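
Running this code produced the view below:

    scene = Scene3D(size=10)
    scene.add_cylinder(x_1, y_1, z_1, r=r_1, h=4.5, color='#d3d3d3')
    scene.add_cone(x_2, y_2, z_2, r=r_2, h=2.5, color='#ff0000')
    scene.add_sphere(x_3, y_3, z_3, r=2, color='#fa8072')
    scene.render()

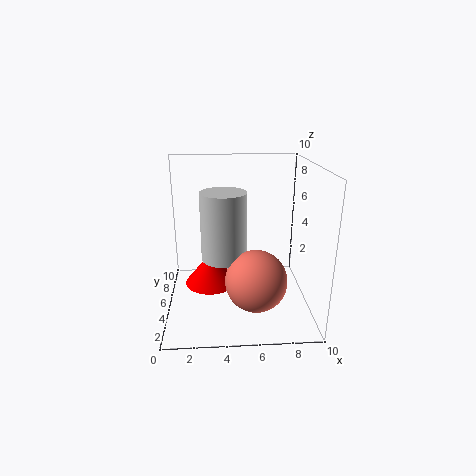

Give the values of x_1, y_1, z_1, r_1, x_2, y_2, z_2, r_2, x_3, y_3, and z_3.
x_1 = 4, y_1 = 4, z_1 = 4, r_1 = 1.5, x_2 = 3, y_2 = 7, z_2 = 0.5, r_2 = 2, x_3 = 6, y_3 = 2.5, z_3 = 3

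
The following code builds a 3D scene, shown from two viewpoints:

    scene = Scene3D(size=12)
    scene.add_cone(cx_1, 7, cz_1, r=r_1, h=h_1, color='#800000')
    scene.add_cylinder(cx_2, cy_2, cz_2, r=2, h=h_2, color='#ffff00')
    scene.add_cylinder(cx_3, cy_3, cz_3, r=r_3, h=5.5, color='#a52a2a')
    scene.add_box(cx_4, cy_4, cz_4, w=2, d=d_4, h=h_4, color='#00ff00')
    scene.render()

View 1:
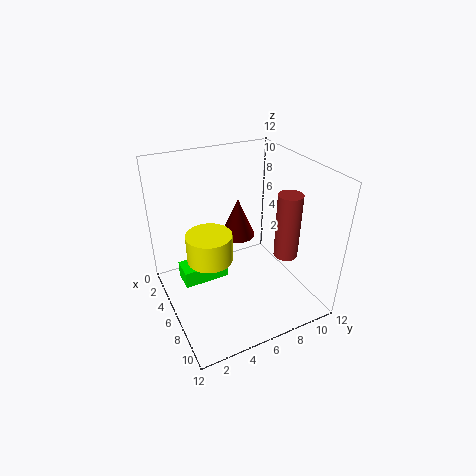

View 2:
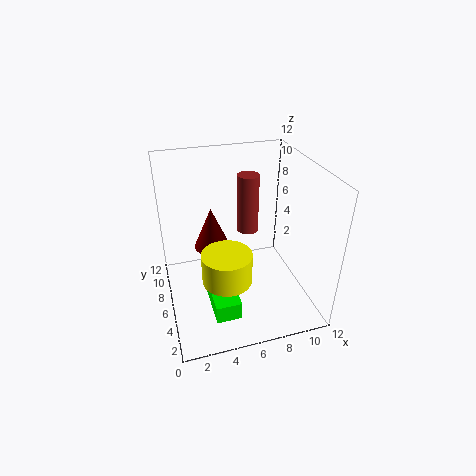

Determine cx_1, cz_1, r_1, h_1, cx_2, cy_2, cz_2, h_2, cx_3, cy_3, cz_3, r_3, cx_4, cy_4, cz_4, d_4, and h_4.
cx_1 = 4
cz_1 = 5
r_1 = 1.5
h_1 = 3.5
cx_2 = 4.5
cy_2 = 4
cz_2 = 3.5
h_2 = 2.5
cx_3 = 8
cy_3 = 9.5
cz_3 = 4.5
r_3 = 1
cx_4 = 3
cy_4 = 1.5
cz_4 = 1.5
d_4 = 4
h_4 = 1.5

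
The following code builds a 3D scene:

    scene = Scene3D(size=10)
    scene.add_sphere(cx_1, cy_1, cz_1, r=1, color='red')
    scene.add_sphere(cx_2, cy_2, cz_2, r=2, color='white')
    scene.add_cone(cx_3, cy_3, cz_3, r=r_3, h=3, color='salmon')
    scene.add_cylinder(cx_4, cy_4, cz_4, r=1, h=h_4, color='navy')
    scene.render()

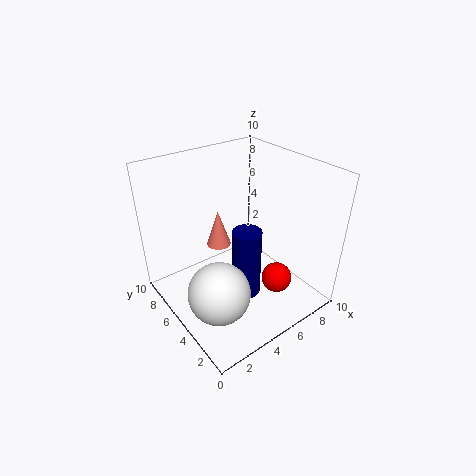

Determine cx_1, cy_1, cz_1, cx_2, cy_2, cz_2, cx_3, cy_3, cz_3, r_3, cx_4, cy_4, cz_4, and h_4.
cx_1 = 6
cy_1 = 2
cz_1 = 3
cx_2 = 2
cy_2 = 3
cz_2 = 3
cx_3 = 6
cy_3 = 9
cz_3 = 2
r_3 = 1
cx_4 = 5
cy_4 = 4
cz_4 = 1
h_4 = 5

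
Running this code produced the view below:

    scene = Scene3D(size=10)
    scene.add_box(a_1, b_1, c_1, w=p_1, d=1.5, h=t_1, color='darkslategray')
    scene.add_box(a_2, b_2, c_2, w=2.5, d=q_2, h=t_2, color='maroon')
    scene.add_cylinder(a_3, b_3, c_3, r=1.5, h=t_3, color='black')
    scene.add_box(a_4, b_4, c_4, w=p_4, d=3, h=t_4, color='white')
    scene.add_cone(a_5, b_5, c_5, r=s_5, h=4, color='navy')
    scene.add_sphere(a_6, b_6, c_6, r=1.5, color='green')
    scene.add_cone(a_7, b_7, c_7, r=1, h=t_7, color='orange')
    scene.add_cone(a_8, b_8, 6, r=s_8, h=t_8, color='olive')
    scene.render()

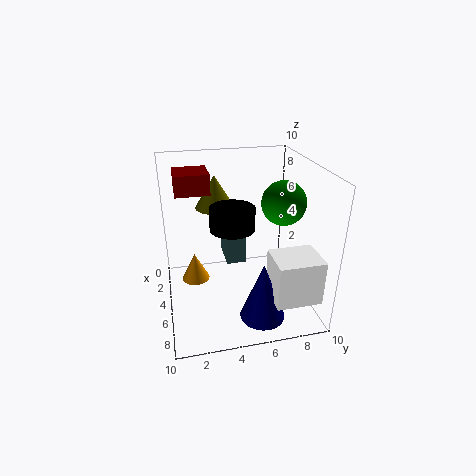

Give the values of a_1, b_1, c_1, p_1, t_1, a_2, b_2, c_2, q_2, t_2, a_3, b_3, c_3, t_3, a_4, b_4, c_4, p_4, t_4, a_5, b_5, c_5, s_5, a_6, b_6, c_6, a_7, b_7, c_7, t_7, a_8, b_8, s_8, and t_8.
a_1 = 1, b_1 = 4.5, c_1 = 2, p_1 = 2.5, t_1 = 4, a_2 = 0.5, b_2 = 1, c_2 = 7.5, q_2 = 2.5, t_2 = 1.5, a_3 = 5.5, b_3 = 4.5, c_3 = 6, t_3 = 1.5, a_4 = 7, b_4 = 6.5, c_4 = 2, p_4 = 2.5, t_4 = 3, a_5 = 8, b_5 = 6, c_5 = 0.5, s_5 = 1.5, a_6 = 5.5, b_6 = 8, c_6 = 7.5, a_7 = 4, b_7 = 2, c_7 = 1.5, t_7 = 2, a_8 = 1.5, b_8 = 4, s_8 = 1.5, t_8 = 2.5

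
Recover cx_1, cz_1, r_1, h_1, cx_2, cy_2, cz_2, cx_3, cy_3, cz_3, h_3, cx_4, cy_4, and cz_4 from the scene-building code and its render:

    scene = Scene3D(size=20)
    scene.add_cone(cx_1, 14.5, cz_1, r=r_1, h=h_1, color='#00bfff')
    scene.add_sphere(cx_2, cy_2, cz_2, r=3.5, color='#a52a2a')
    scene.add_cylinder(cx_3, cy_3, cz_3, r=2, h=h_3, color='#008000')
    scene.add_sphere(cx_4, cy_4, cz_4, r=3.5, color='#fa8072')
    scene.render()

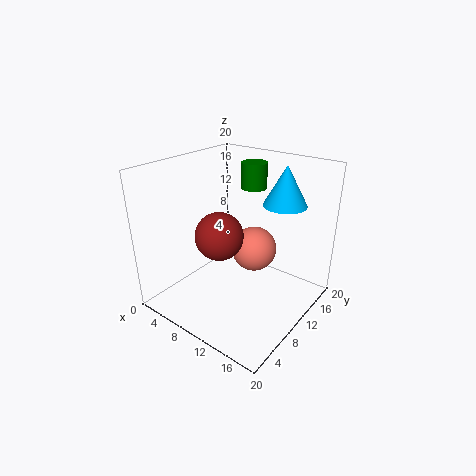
cx_1 = 14.5; cz_1 = 14.5; r_1 = 3; h_1 = 5.5; cx_2 = 7; cy_2 = 9.5; cz_2 = 9.5; cx_3 = 7; cy_3 = 18; cz_3 = 14.5; h_3 = 4; cx_4 = 9; cy_4 = 15.5; cz_4 = 5.5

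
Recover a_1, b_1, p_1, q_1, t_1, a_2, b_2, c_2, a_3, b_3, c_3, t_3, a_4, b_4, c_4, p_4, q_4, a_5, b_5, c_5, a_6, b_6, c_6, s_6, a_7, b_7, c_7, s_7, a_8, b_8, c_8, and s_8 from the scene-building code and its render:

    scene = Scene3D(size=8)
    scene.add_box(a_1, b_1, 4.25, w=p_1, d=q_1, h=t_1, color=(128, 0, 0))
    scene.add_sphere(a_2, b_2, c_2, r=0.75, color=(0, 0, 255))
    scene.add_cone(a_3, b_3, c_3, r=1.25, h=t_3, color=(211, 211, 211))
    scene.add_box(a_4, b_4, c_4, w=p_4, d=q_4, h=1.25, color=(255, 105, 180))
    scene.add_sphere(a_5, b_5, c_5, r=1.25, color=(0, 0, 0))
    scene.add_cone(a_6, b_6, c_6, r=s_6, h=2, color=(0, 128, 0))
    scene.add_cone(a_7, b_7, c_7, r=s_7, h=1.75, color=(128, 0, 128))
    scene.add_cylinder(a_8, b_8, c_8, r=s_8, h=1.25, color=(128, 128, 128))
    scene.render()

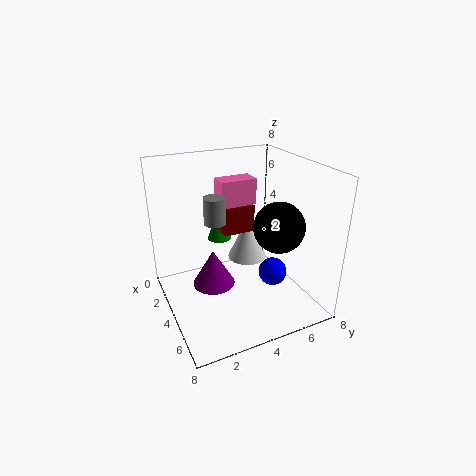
a_1 = 2; b_1 = 3.25; p_1 = 2; q_1 = 1.75; t_1 = 1.5; a_2 = 5.75; b_2 = 5.25; c_2 = 2.5; a_3 = 1.75; b_3 = 5.75; c_3 = 1.25; t_3 = 2.75; a_4 = 4.5; b_4 = 2.5; c_4 = 6.5; p_4 = 1; q_4 = 1.75; a_5 = 6.5; b_5 = 5; c_5 = 5.5; a_6 = 1.25; b_6 = 4; c_6 = 2.75; s_6 = 0.75; a_7 = 6; b_7 = 1.75; c_7 = 3; s_7 = 1; a_8 = 5.75; b_8 = 2; c_8 = 6; s_8 = 0.5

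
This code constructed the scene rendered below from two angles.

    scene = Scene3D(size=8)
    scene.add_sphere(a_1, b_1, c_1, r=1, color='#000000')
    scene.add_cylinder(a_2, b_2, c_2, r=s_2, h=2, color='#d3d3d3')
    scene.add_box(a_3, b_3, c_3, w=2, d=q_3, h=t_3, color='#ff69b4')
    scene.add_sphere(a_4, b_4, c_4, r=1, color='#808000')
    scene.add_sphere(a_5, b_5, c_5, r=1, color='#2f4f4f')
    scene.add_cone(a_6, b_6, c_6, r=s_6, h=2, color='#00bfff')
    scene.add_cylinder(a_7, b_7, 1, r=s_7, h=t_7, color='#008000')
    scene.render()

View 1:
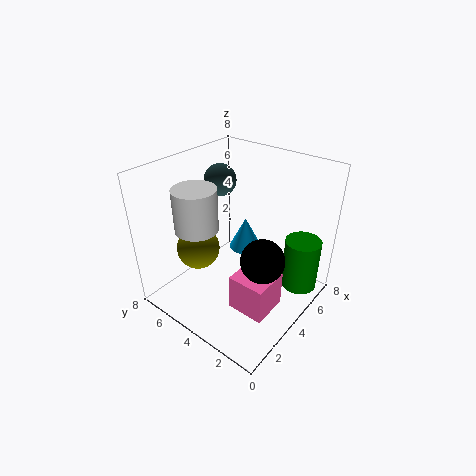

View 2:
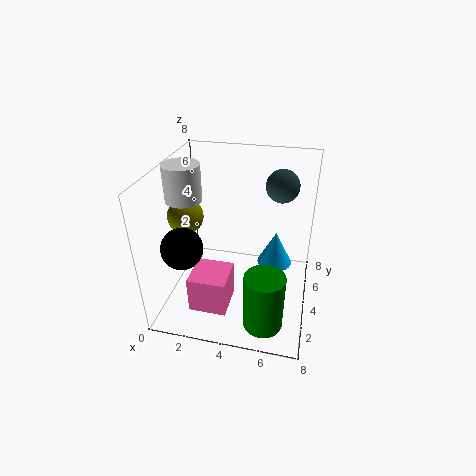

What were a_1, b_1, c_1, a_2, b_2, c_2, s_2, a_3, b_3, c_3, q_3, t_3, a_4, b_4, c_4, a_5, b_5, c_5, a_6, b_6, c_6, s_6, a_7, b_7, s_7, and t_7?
a_1 = 2; b_1 = 1; c_1 = 5; a_2 = 1; b_2 = 4; c_2 = 6; s_2 = 1; a_3 = 2; b_3 = 1; c_3 = 1; q_3 = 2; t_3 = 2; a_4 = 1; b_4 = 4; c_4 = 5; a_5 = 6; b_5 = 7; c_5 = 6; a_6 = 6; b_6 = 5; c_6 = 2; s_6 = 1; a_7 = 6; b_7 = 1; s_7 = 1; t_7 = 3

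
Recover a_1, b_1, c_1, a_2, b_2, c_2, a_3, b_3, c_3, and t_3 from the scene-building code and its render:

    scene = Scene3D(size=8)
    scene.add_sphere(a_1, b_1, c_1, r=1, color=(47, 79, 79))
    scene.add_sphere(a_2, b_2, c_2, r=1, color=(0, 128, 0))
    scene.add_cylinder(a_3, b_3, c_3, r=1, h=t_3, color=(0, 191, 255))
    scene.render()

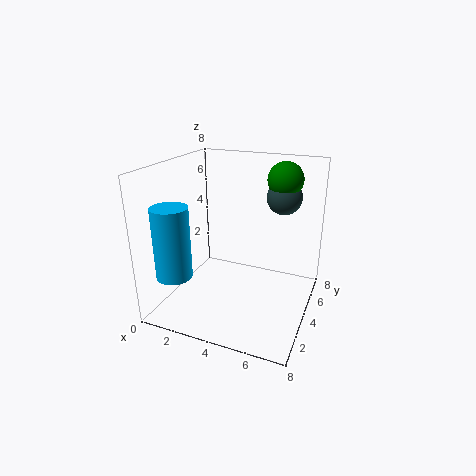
a_1 = 6
b_1 = 6
c_1 = 6
a_2 = 6
b_2 = 6
c_2 = 7
a_3 = 1
b_3 = 2
c_3 = 2
t_3 = 4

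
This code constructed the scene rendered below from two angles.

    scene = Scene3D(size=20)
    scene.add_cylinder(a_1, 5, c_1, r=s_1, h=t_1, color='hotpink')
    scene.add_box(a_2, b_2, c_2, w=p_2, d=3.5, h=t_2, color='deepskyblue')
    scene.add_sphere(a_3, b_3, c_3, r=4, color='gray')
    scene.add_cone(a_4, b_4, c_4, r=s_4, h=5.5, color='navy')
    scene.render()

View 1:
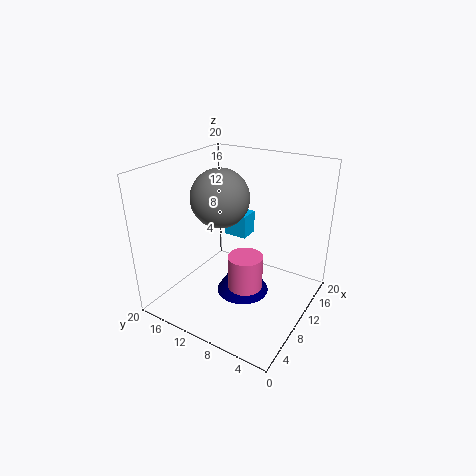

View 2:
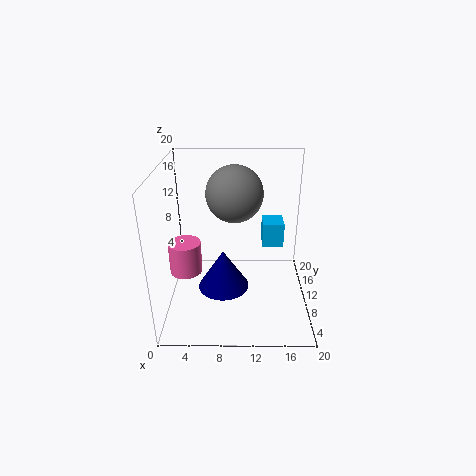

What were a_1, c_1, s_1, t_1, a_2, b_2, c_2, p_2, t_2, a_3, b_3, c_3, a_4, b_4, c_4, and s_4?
a_1 = 3.5; c_1 = 8; s_1 = 2; t_1 = 4; a_2 = 13.5; b_2 = 11; c_2 = 8; p_2 = 3; t_2 = 3.5; a_3 = 9.5; b_3 = 12.5; c_3 = 15.5; a_4 = 8; b_4 = 8; c_4 = 3.5; s_4 = 3.5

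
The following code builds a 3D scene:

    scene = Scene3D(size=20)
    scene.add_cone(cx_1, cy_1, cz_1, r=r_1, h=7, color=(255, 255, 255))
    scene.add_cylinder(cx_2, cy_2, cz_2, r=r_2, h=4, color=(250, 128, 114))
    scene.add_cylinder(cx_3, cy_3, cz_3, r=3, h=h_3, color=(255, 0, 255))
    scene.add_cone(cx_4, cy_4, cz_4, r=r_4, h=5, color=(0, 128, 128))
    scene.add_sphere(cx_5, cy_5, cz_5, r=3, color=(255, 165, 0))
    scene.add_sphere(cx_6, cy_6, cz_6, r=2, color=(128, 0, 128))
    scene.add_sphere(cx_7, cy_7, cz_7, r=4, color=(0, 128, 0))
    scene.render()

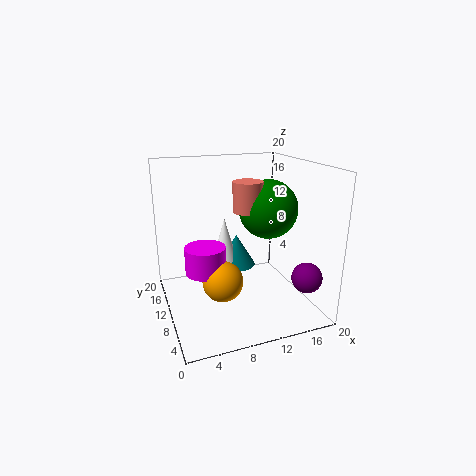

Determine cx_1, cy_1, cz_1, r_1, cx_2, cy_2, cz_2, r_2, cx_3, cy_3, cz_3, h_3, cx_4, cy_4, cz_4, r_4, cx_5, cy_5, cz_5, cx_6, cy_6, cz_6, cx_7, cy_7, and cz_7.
cx_1 = 10, cy_1 = 16, cz_1 = 4, r_1 = 2, cx_2 = 11, cy_2 = 9, cz_2 = 14, r_2 = 2, cx_3 = 6, cy_3 = 13, cz_3 = 4, h_3 = 4, cx_4 = 12, cy_4 = 16, cz_4 = 3, r_4 = 3, cx_5 = 8, cy_5 = 11, cz_5 = 3, cx_6 = 17, cy_6 = 3, cz_6 = 6, cx_7 = 14, cy_7 = 9, cz_7 = 14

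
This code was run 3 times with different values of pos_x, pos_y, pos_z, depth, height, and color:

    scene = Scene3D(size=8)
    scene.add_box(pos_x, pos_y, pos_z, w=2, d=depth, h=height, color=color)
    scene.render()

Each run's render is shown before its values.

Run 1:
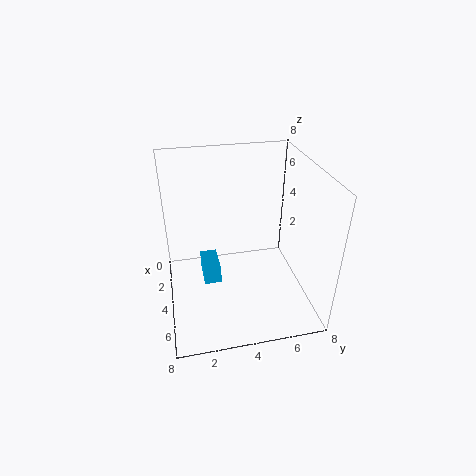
pos_x = 2
pos_y = 2
pos_z = 1
depth = 1
height = 1
color = 'deepskyblue'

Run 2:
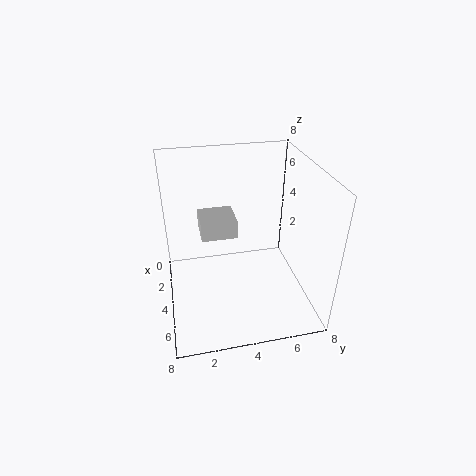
pos_x = 2
pos_y = 2
pos_z = 4
depth = 2
height = 1
color = 'lightgray'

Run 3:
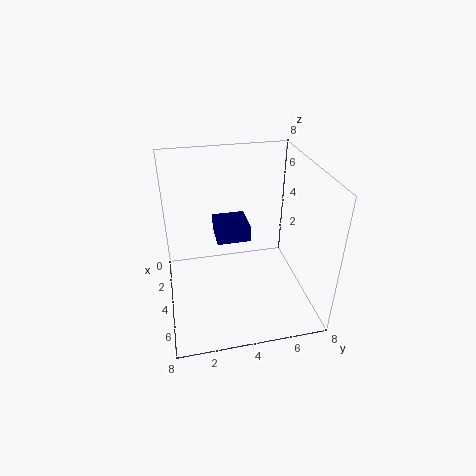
pos_x = 1
pos_y = 3
pos_z = 3
depth = 2
height = 1
color = 'navy'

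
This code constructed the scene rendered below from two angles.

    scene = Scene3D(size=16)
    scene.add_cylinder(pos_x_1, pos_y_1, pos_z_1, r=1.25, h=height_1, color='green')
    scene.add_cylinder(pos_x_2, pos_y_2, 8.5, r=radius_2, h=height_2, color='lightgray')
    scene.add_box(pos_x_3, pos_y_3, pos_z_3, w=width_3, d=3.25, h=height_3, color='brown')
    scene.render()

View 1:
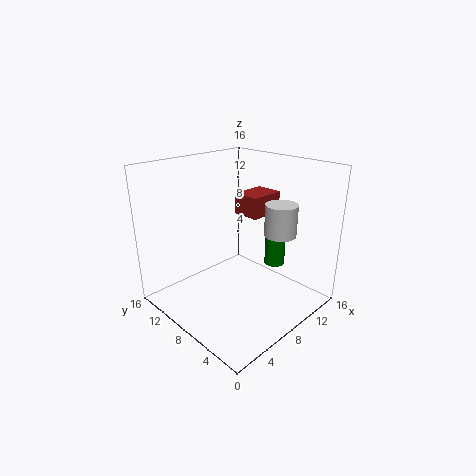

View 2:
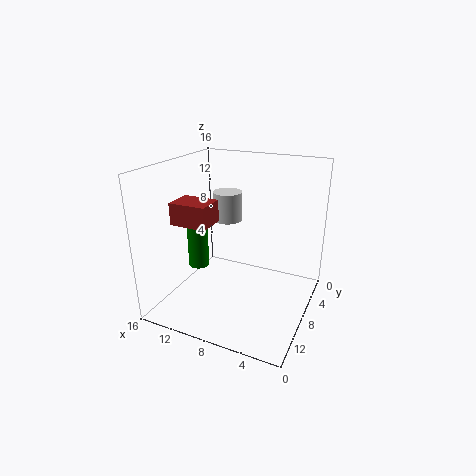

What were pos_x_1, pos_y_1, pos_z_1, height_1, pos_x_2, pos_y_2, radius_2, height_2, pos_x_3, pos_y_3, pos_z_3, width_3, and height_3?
pos_x_1 = 13.75; pos_y_1 = 7.25; pos_z_1 = 3; height_1 = 6.75; pos_x_2 = 11; pos_y_2 = 4.5; radius_2 = 1.75; height_2 = 3.5; pos_x_3 = 10.5; pos_y_3 = 7.75; pos_z_3 = 9.5; width_3 = 4.25; height_3 = 2.5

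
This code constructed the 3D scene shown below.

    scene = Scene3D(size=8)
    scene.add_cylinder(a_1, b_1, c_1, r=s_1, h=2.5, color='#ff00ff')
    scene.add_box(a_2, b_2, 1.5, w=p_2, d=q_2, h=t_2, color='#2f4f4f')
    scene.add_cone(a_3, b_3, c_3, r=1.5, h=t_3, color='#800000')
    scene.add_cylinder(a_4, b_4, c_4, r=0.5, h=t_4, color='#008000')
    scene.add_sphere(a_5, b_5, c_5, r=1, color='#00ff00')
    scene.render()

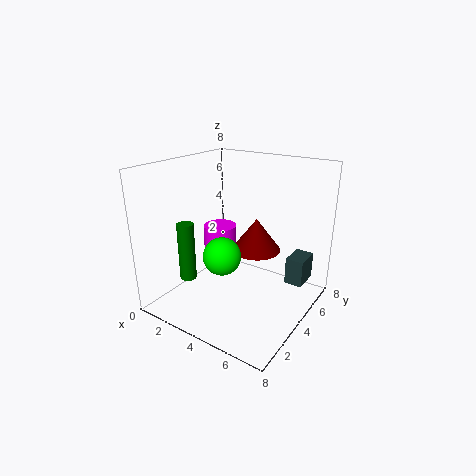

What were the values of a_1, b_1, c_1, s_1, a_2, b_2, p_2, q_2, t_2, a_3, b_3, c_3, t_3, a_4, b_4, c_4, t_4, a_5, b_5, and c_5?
a_1 = 2
b_1 = 5
c_1 = 1.5
s_1 = 1
a_2 = 6.5
b_2 = 5
p_2 = 1
q_2 = 1.5
t_2 = 1.5
a_3 = 4
b_3 = 6
c_3 = 2.5
t_3 = 2
a_4 = 1
b_4 = 3
c_4 = 1
t_4 = 3.5
a_5 = 4
b_5 = 2.5
c_5 = 3.5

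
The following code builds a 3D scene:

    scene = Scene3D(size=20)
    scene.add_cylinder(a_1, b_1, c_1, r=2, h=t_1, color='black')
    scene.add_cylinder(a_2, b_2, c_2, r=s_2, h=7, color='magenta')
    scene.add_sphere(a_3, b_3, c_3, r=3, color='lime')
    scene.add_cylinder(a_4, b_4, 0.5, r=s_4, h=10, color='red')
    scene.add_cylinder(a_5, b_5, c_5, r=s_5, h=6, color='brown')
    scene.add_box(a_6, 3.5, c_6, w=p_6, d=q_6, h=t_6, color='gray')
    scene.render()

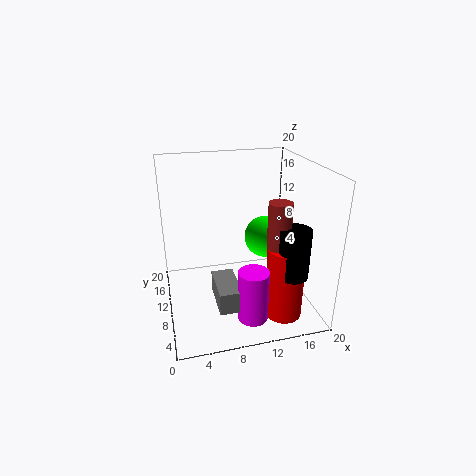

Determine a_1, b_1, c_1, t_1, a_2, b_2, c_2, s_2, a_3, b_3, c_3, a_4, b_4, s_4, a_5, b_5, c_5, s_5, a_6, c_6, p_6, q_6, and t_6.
a_1 = 15.5, b_1 = 3.5, c_1 = 7, t_1 = 6.5, a_2 = 10.5, b_2 = 4, c_2 = 1, s_2 = 2, a_3 = 14.5, b_3 = 11.5, c_3 = 9, a_4 = 15, b_4 = 4.5, s_4 = 2.5, a_5 = 14, b_5 = 5, c_5 = 10.5, s_5 = 1.5, a_6 = 6, c_6 = 2.5, p_6 = 3, q_6 = 6, t_6 = 3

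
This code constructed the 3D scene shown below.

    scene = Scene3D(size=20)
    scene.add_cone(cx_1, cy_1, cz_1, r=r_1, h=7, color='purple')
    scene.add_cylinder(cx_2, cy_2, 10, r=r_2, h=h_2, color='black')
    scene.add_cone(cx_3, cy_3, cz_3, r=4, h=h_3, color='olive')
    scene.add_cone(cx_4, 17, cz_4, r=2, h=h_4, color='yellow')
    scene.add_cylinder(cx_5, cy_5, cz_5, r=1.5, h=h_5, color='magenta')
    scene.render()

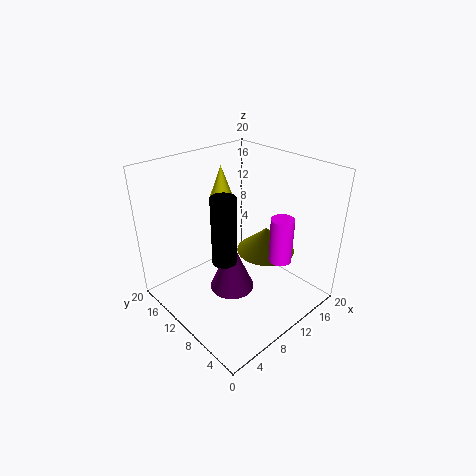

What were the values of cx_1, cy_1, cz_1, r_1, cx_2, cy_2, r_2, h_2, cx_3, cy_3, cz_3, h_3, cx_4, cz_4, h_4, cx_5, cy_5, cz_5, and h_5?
cx_1 = 7.5
cy_1 = 8.5
cz_1 = 4
r_1 = 3
cx_2 = 5
cy_2 = 7
r_2 = 1.5
h_2 = 8.5
cx_3 = 13
cy_3 = 7.5
cz_3 = 8
h_3 = 3.5
cx_4 = 13
cz_4 = 12.5
h_4 = 5.5
cx_5 = 12
cy_5 = 4
cz_5 = 8.5
h_5 = 6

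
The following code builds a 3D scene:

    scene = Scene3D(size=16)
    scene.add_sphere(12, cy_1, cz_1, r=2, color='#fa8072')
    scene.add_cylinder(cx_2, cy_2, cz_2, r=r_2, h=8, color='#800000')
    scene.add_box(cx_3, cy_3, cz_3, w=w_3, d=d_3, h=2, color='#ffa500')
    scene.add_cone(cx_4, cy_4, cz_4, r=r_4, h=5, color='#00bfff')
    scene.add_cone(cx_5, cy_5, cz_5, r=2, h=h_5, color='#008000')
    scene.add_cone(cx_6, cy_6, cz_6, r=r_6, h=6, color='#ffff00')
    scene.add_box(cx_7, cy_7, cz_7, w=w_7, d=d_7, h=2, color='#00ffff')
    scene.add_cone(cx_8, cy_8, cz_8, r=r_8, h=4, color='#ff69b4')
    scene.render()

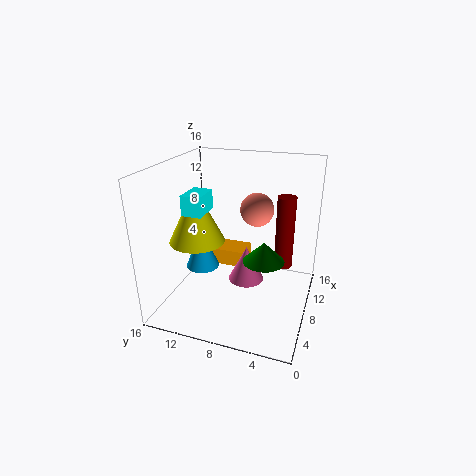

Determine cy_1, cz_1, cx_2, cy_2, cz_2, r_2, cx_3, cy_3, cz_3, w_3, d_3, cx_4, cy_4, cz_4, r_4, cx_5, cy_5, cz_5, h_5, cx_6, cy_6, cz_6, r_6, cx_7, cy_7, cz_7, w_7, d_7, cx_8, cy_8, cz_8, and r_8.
cy_1 = 7; cz_1 = 10; cx_2 = 9; cy_2 = 3; cz_2 = 5; r_2 = 1; cx_3 = 10; cy_3 = 8; cz_3 = 3; w_3 = 3; d_3 = 5; cx_4 = 9; cy_4 = 13; cz_4 = 3; r_4 = 2; cx_5 = 4; cy_5 = 4; cz_5 = 8; h_5 = 2; cx_6 = 6; cy_6 = 12; cz_6 = 8; r_6 = 3; cx_7 = 3; cy_7 = 10; cz_7 = 12; w_7 = 3; d_7 = 2; cx_8 = 8; cy_8 = 7; cz_8 = 3; r_8 = 2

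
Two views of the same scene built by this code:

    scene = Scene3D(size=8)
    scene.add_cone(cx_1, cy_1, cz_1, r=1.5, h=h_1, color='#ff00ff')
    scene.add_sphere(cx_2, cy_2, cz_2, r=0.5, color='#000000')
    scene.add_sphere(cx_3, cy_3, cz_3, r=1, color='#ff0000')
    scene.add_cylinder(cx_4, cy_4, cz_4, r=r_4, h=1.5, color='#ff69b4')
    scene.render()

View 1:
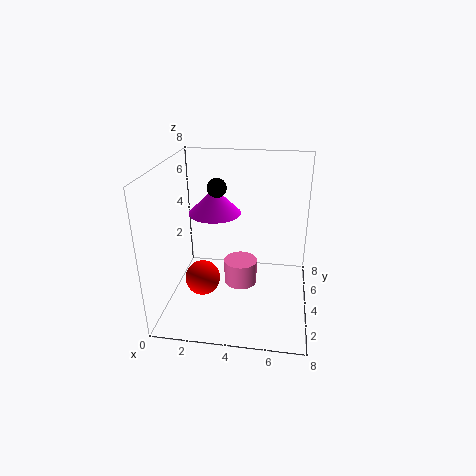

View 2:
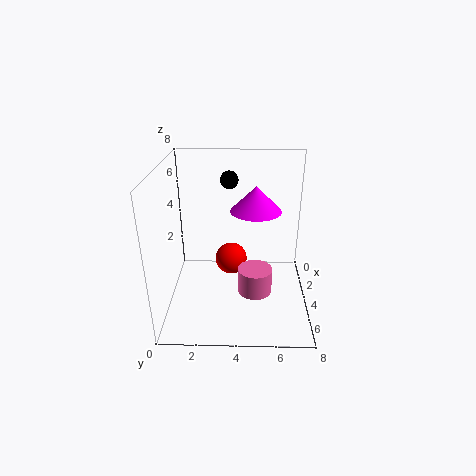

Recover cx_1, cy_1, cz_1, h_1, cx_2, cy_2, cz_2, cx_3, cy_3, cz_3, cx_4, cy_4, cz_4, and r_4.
cx_1 = 2.5, cy_1 = 5, cz_1 = 5, h_1 = 1.5, cx_2 = 3, cy_2 = 3.5, cz_2 = 7, cx_3 = 2, cy_3 = 3.5, cz_3 = 1.5, cx_4 = 4, cy_4 = 5, cz_4 = 0.5, r_4 = 1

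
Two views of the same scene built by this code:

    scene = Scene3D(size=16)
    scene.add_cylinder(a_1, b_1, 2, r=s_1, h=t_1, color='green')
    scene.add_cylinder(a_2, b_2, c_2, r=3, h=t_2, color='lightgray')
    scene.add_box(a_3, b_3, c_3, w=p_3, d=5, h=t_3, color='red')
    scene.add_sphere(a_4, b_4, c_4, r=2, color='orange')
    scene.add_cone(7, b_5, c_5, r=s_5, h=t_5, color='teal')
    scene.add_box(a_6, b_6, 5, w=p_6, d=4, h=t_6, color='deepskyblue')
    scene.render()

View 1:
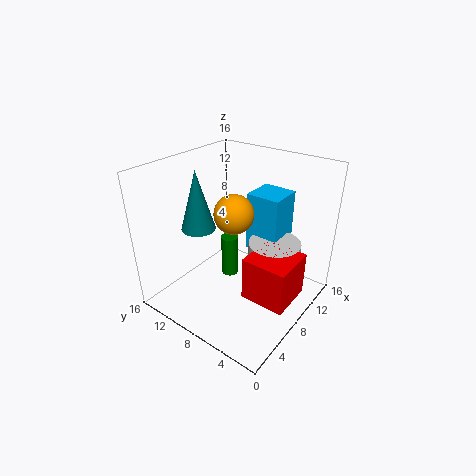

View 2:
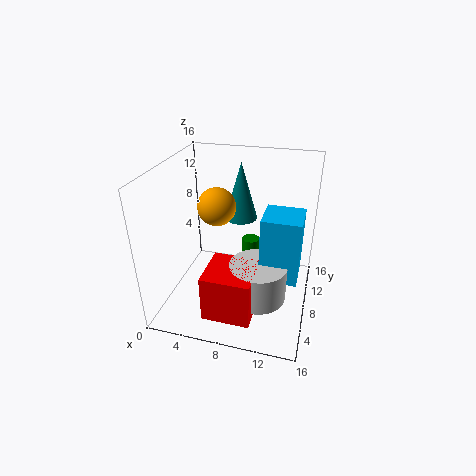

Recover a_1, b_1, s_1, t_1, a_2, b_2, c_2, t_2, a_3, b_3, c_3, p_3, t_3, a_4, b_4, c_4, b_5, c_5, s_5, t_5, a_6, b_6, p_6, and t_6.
a_1 = 9
b_1 = 10
s_1 = 1
t_1 = 5
a_2 = 11
b_2 = 5
c_2 = 3
t_2 = 4
a_3 = 6
b_3 = 1
c_3 = 2
p_3 = 5
t_3 = 5
a_4 = 6
b_4 = 7
c_4 = 12
b_5 = 13
c_5 = 8
s_5 = 2
t_5 = 7
a_6 = 11
b_6 = 5
p_6 = 4
t_6 = 7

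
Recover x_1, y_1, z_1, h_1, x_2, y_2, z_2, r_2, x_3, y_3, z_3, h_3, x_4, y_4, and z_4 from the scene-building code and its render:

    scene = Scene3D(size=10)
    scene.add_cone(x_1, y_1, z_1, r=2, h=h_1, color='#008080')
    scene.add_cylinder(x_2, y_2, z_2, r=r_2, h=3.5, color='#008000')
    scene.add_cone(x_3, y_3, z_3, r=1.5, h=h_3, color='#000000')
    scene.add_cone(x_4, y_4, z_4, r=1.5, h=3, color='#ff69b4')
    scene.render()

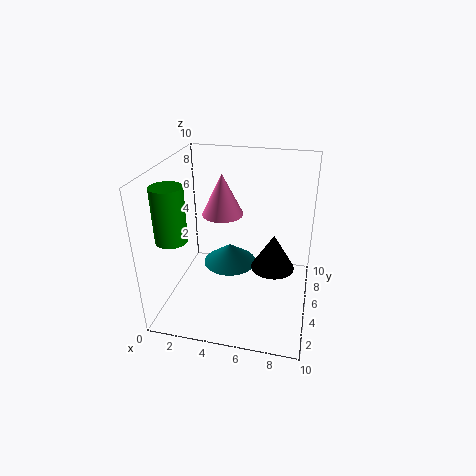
x_1 = 4; y_1 = 6.5; z_1 = 2; h_1 = 1.5; x_2 = 1.5; y_2 = 2; z_2 = 6; r_2 = 1; x_3 = 7.5; y_3 = 5; z_3 = 3; h_3 = 2.5; x_4 = 3.5; y_4 = 6.5; z_4 = 6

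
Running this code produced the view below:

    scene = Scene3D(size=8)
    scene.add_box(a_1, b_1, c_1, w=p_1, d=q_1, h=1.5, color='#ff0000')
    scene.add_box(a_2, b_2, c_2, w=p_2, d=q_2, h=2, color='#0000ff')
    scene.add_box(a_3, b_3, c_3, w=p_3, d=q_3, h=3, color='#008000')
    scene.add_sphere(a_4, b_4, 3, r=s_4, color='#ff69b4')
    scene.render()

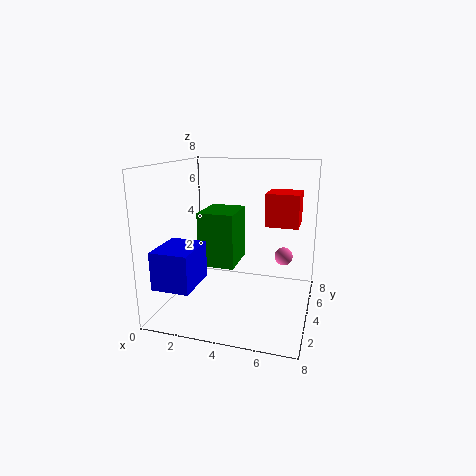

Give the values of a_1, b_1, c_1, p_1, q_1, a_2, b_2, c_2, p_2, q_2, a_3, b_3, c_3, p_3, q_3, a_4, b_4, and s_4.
a_1 = 6
b_1 = 1.5
c_1 = 5.5
p_1 = 1.5
q_1 = 1.5
a_2 = 0.5
b_2 = 0.5
c_2 = 2
p_2 = 2
q_2 = 2.5
a_3 = 2
b_3 = 3
c_3 = 2.5
p_3 = 2
q_3 = 2.5
a_4 = 6.5
b_4 = 4.5
s_4 = 0.5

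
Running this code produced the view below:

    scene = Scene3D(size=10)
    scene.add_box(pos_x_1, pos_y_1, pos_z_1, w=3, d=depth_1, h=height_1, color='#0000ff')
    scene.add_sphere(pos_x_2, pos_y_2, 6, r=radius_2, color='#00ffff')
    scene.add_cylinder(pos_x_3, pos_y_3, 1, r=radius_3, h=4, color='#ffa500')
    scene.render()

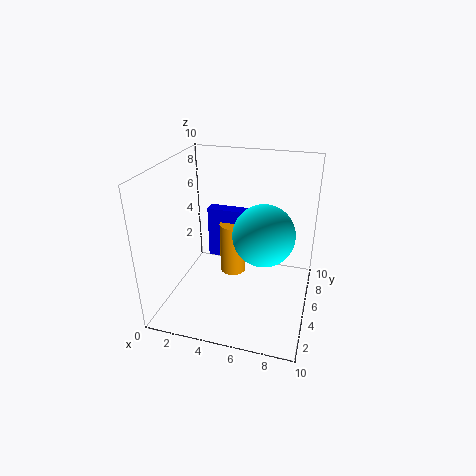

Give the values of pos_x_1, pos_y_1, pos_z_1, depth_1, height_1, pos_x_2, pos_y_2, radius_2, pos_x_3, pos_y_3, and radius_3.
pos_x_1 = 2, pos_y_1 = 7, pos_z_1 = 2, depth_1 = 1, height_1 = 4, pos_x_2 = 7, pos_y_2 = 4, radius_2 = 2, pos_x_3 = 4, pos_y_3 = 7, radius_3 = 1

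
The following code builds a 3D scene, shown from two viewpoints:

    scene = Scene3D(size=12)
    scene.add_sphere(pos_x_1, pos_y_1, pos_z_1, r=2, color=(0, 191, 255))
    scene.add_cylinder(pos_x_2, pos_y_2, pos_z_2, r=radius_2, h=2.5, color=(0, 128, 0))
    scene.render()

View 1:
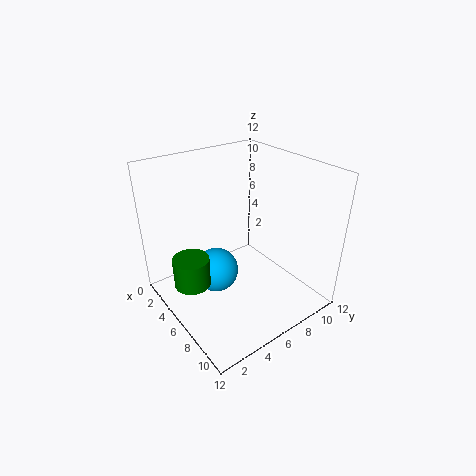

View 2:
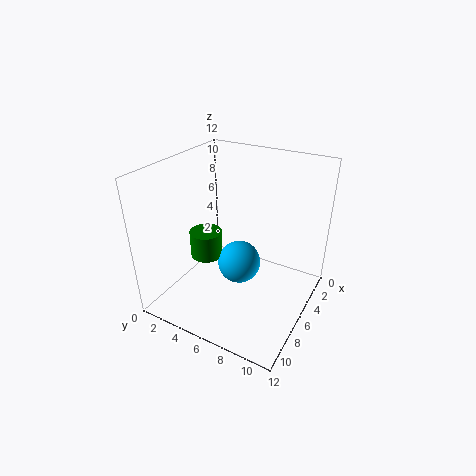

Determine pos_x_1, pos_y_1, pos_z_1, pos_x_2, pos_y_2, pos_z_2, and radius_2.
pos_x_1 = 4; pos_y_1 = 5; pos_z_1 = 2; pos_x_2 = 5; pos_y_2 = 2; pos_z_2 = 2.5; radius_2 = 1.5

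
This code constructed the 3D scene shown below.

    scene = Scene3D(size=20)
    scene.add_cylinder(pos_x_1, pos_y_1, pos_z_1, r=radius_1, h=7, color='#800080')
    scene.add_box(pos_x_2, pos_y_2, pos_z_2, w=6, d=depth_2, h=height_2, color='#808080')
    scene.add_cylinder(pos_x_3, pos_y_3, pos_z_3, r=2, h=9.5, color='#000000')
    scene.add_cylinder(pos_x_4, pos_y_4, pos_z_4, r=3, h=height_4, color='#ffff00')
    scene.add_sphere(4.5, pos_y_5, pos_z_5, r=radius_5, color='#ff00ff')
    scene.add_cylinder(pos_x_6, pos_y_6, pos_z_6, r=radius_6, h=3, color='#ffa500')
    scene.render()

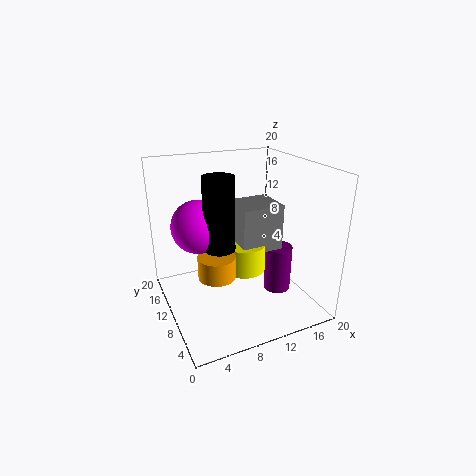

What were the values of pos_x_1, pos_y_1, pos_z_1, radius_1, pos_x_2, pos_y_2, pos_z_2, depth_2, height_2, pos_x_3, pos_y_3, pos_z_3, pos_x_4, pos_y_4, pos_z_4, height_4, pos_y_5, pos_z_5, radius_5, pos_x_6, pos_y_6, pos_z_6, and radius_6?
pos_x_1 = 16.5; pos_y_1 = 9.5; pos_z_1 = 0.5; radius_1 = 2; pos_x_2 = 10; pos_y_2 = 8; pos_z_2 = 8; depth_2 = 5.5; height_2 = 6.5; pos_x_3 = 6.5; pos_y_3 = 8; pos_z_3 = 10; pos_x_4 = 11; pos_y_4 = 10; pos_z_4 = 5; height_4 = 4; pos_y_5 = 10.5; pos_z_5 = 12.5; radius_5 = 3.5; pos_x_6 = 6; pos_y_6 = 8; pos_z_6 = 6; radius_6 = 2.5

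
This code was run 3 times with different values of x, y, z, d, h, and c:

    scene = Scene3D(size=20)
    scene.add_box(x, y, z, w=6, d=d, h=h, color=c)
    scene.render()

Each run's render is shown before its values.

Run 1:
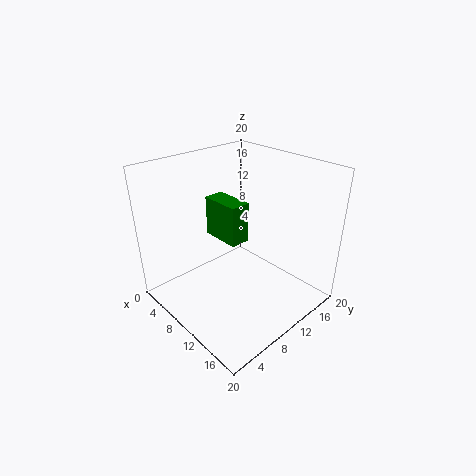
x = 3
y = 10
z = 8
d = 3
h = 6
c = 'green'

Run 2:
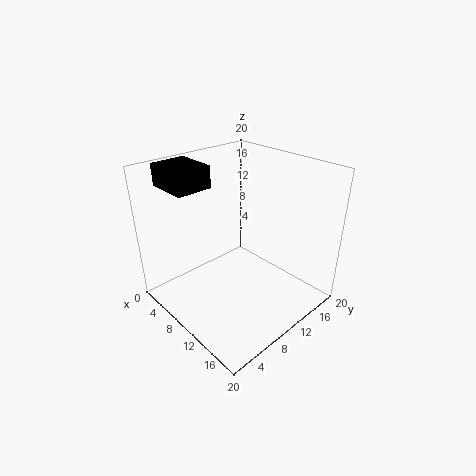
x = 1
y = 3
z = 17
d = 5
h = 3
c = 'black'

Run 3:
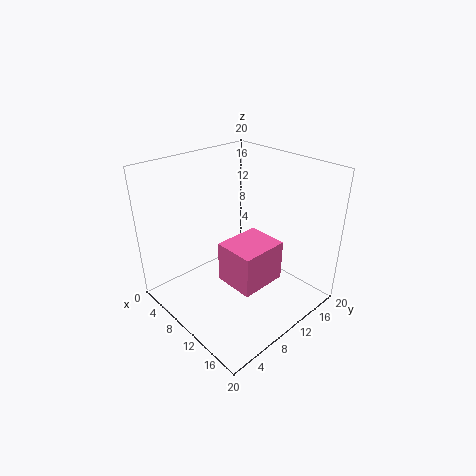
x = 8
y = 8
z = 3
d = 7
h = 6
c = 'hotpink'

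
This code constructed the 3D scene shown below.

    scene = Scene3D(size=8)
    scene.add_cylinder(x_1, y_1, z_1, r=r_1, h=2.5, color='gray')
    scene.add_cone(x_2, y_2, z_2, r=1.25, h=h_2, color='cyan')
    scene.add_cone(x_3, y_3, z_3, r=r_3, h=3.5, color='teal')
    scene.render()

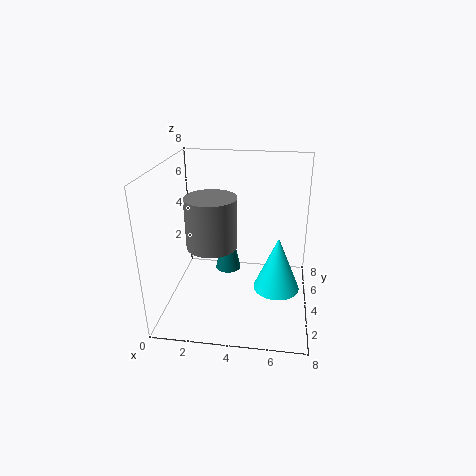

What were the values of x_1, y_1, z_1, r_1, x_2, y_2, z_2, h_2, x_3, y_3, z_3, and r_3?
x_1 = 3; y_1 = 2; z_1 = 4.5; r_1 = 1.25; x_2 = 6.25; y_2 = 3.25; z_2 = 1.5; h_2 = 3; x_3 = 3.25; y_3 = 5; z_3 = 1.5; r_3 = 0.75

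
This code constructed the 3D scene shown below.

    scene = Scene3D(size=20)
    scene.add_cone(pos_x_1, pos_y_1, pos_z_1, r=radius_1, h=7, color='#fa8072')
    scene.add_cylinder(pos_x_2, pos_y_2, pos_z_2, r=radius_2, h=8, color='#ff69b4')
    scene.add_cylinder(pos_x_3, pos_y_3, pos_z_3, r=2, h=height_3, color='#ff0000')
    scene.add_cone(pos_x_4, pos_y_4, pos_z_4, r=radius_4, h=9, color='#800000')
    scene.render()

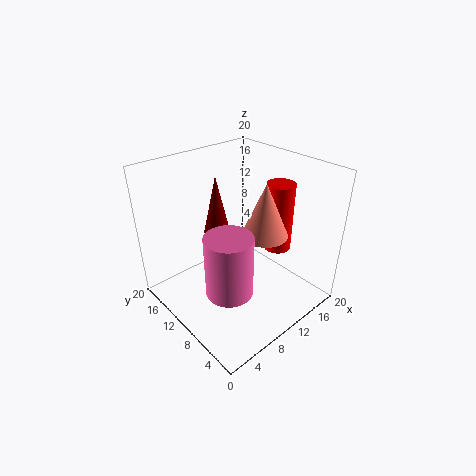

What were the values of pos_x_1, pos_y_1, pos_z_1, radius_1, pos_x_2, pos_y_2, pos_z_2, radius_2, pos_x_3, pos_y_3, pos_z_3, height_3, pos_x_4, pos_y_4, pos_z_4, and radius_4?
pos_x_1 = 11
pos_y_1 = 6
pos_z_1 = 12
radius_1 = 3
pos_x_2 = 5
pos_y_2 = 6
pos_z_2 = 6
radius_2 = 3
pos_x_3 = 16
pos_y_3 = 8
pos_z_3 = 7
height_3 = 10
pos_x_4 = 11
pos_y_4 = 16
pos_z_4 = 8
radius_4 = 2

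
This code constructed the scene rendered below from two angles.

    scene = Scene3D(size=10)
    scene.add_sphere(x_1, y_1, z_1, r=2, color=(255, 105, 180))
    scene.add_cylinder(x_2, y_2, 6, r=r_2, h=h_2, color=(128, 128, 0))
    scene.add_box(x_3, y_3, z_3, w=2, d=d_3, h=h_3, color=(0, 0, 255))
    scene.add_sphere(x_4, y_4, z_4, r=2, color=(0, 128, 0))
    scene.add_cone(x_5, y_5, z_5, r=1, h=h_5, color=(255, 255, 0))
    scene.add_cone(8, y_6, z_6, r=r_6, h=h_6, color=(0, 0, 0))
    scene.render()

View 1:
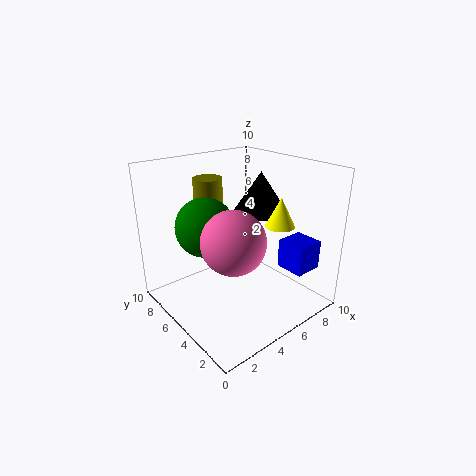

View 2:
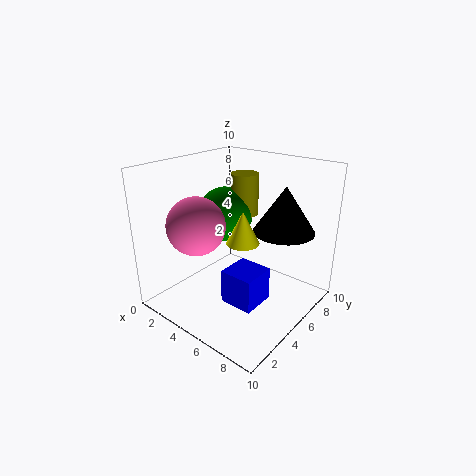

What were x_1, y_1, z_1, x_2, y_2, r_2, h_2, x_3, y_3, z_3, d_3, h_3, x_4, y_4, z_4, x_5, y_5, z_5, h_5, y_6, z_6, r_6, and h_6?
x_1 = 3
y_1 = 3
z_1 = 6
x_2 = 4
y_2 = 7
r_2 = 1
h_2 = 3
x_3 = 7
y_3 = 1
z_3 = 3
d_3 = 2
h_3 = 2
x_4 = 3
y_4 = 6
z_4 = 6
x_5 = 7
y_5 = 3
z_5 = 6
h_5 = 2
y_6 = 6
z_6 = 6
r_6 = 2
h_6 = 3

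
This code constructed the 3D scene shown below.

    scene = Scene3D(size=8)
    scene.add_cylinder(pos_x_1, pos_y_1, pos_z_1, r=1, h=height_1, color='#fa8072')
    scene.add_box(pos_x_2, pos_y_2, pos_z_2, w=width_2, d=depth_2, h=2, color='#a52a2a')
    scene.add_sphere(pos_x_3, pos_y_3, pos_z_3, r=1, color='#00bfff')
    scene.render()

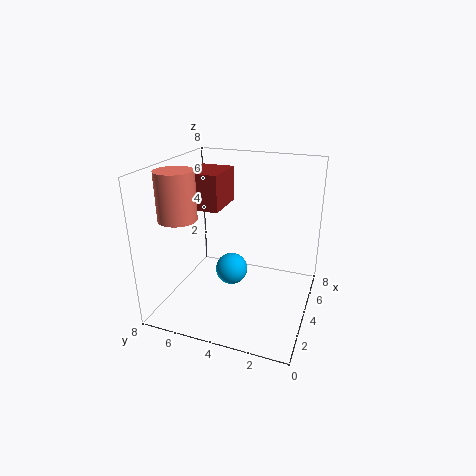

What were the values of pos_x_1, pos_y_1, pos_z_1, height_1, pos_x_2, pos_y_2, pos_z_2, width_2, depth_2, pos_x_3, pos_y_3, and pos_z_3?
pos_x_1 = 2; pos_y_1 = 6.5; pos_z_1 = 5.5; height_1 = 2.5; pos_x_2 = 3.5; pos_y_2 = 5; pos_z_2 = 5.5; width_2 = 2.5; depth_2 = 2; pos_x_3 = 5.5; pos_y_3 = 5; pos_z_3 = 1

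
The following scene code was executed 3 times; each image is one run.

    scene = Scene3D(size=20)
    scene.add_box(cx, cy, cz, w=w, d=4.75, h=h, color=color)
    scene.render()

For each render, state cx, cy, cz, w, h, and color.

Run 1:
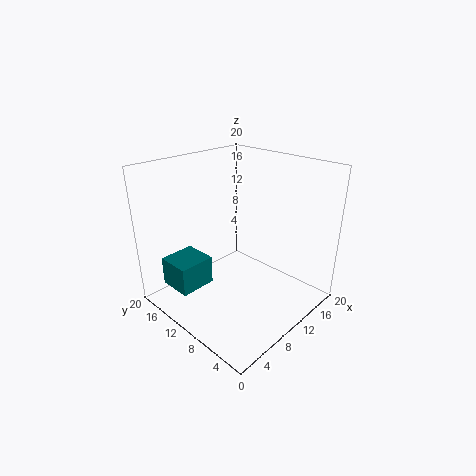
cx = 1.75, cy = 12, cz = 3.5, w = 5, h = 4, color = 'teal'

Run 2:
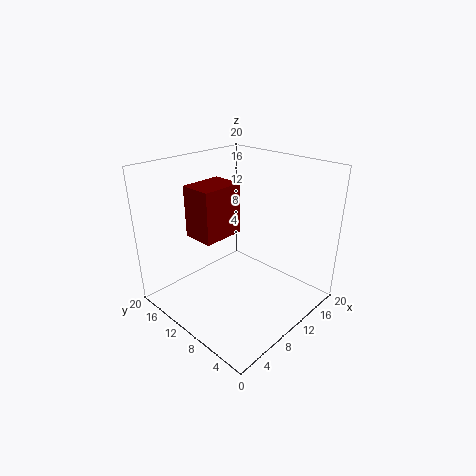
cx = 6.5, cy = 12.25, cz = 9.25, w = 6.25, h = 7.5, color = 'maroon'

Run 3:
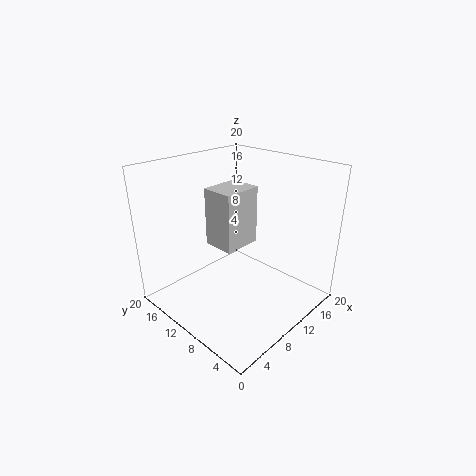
cx = 8.75, cy = 10.5, cz = 7.75, w = 5.75, h = 8.5, color = 'lightgray'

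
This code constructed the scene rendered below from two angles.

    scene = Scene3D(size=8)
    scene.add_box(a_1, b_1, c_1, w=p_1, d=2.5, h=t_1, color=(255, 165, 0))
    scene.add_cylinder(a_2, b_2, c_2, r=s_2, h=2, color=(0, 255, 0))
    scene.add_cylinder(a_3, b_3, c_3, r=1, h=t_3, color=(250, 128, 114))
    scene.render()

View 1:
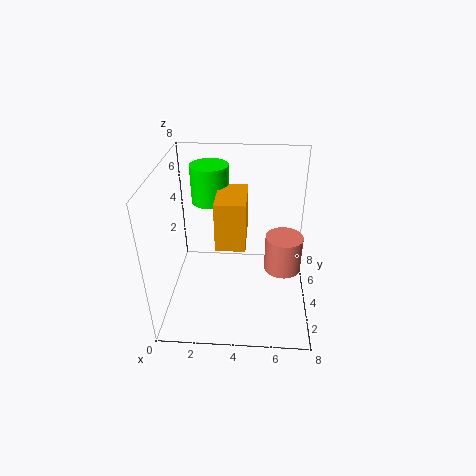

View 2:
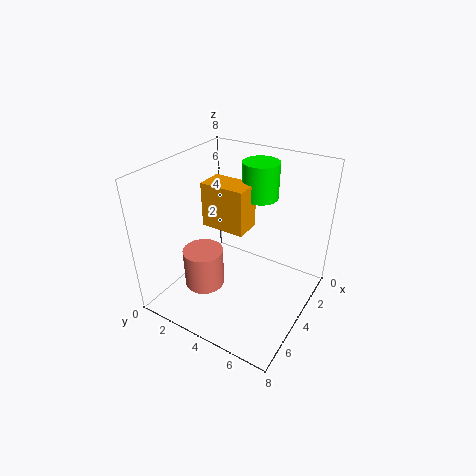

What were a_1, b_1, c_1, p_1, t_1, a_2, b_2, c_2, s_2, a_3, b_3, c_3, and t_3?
a_1 = 3
b_1 = 2
c_1 = 4.5
p_1 = 1.5
t_1 = 2.5
a_2 = 2.5
b_2 = 4.5
c_2 = 6
s_2 = 1
a_3 = 6.5
b_3 = 3.5
c_3 = 2.5
t_3 = 2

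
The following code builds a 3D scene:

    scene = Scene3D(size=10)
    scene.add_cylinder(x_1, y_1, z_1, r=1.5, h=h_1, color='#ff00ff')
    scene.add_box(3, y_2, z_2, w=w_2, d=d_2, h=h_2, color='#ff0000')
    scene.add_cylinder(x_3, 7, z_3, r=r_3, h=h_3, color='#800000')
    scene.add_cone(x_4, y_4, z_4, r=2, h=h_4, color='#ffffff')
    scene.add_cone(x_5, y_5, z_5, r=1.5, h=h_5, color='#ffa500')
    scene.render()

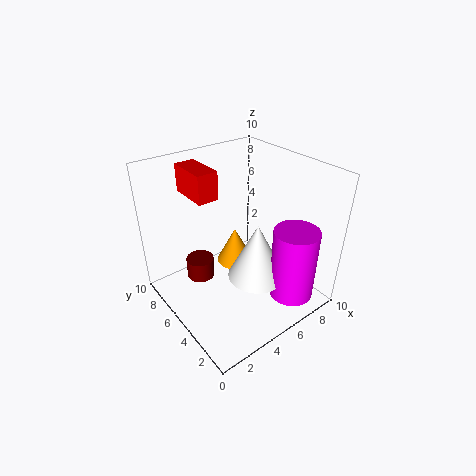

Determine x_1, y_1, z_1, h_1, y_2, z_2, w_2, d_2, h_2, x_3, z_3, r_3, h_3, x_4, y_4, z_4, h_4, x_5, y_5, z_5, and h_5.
x_1 = 7, y_1 = 1.5, z_1 = 1.5, h_1 = 5, y_2 = 6.5, z_2 = 7.5, w_2 = 1.5, d_2 = 3, h_2 = 2, x_3 = 3, z_3 = 1.5, r_3 = 1, h_3 = 1.5, x_4 = 5.5, y_4 = 3.5, z_4 = 2.5, h_4 = 4, x_5 = 7, y_5 = 8, z_5 = 0.5, h_5 = 3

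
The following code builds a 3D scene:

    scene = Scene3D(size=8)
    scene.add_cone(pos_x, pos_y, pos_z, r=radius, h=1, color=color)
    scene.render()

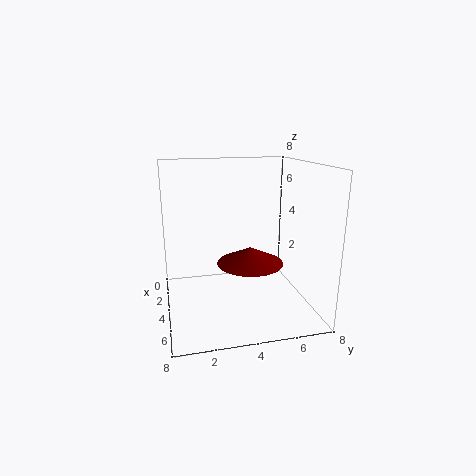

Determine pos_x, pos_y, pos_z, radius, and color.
pos_x = 3, pos_y = 5, pos_z = 2, radius = 2, color = 'maroon'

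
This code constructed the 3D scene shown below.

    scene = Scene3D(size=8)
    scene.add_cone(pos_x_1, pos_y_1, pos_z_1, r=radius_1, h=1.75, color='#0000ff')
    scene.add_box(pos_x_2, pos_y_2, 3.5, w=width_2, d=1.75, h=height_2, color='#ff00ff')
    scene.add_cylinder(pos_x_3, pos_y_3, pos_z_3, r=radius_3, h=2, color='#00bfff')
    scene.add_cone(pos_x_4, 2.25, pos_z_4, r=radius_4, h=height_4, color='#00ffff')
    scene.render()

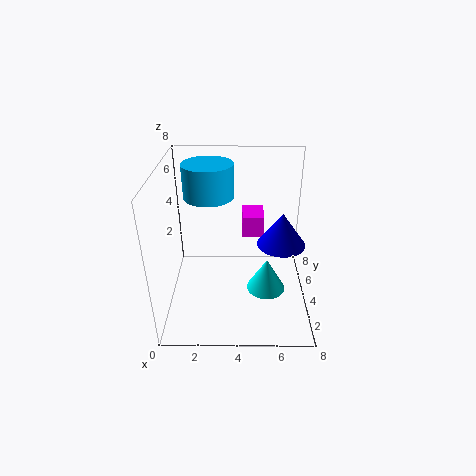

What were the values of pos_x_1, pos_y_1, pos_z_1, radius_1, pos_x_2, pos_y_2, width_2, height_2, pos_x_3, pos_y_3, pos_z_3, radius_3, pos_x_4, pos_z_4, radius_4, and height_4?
pos_x_1 = 6.25
pos_y_1 = 3
pos_z_1 = 4.25
radius_1 = 1.25
pos_x_2 = 4.25
pos_y_2 = 5
width_2 = 1.25
height_2 = 1.25
pos_x_3 = 2.25
pos_y_3 = 6.25
pos_z_3 = 5.5
radius_3 = 1.5
pos_x_4 = 5.5
pos_z_4 = 2
radius_4 = 1
height_4 = 1.75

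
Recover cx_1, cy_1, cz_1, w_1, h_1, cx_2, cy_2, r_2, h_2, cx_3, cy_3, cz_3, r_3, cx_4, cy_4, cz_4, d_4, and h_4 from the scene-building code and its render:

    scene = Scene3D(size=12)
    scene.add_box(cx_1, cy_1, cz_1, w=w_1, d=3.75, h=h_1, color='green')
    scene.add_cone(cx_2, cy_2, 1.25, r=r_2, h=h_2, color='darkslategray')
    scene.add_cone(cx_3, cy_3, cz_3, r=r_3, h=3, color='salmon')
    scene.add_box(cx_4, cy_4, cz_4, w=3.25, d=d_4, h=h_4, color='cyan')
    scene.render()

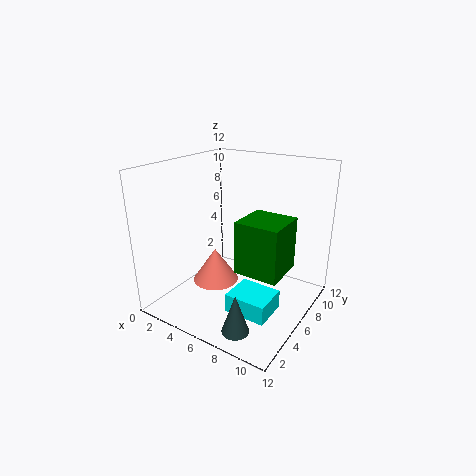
cx_1 = 6.25, cy_1 = 5, cz_1 = 3.25, w_1 = 3.75, h_1 = 4.5, cx_2 = 9, cy_2 = 1, r_2 = 1, h_2 = 3, cx_3 = 3.75, cy_3 = 5.75, cz_3 = 1.5, r_3 = 2, cx_4 = 7.25, cy_4 = 2.25, cz_4 = 1.5, d_4 = 2.75, h_4 = 1.5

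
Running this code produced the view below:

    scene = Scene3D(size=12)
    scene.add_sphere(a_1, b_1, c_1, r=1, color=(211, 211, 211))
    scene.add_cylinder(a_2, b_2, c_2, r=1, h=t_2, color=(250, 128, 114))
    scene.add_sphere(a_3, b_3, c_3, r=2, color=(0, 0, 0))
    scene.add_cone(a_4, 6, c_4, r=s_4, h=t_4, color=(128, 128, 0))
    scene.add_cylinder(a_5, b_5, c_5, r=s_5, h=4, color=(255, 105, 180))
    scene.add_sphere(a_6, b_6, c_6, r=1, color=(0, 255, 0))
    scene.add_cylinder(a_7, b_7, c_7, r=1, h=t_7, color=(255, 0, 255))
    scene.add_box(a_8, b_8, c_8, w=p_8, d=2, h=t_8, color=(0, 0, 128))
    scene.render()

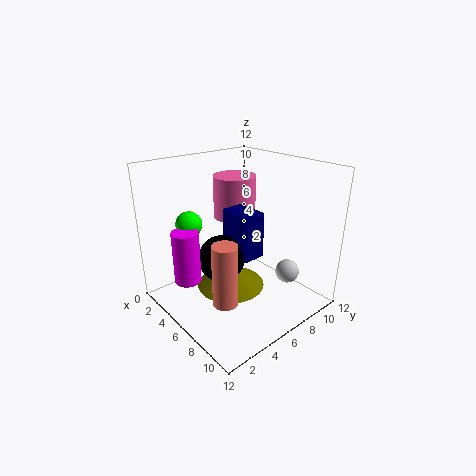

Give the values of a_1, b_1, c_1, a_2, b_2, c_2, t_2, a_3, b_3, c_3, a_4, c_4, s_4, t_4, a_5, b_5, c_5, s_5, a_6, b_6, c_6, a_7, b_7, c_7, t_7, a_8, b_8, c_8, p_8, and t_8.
a_1 = 9, b_1 = 9, c_1 = 3, a_2 = 8, b_2 = 3, c_2 = 2, t_2 = 5, a_3 = 5, b_3 = 5, c_3 = 4, a_4 = 5, c_4 = 1, s_4 = 3, t_4 = 2, a_5 = 2, b_5 = 9, c_5 = 6, s_5 = 2, a_6 = 5, b_6 = 2, c_6 = 8, a_7 = 6, b_7 = 1, c_7 = 4, t_7 = 4, a_8 = 4, b_8 = 6, c_8 = 4, p_8 = 3, t_8 = 4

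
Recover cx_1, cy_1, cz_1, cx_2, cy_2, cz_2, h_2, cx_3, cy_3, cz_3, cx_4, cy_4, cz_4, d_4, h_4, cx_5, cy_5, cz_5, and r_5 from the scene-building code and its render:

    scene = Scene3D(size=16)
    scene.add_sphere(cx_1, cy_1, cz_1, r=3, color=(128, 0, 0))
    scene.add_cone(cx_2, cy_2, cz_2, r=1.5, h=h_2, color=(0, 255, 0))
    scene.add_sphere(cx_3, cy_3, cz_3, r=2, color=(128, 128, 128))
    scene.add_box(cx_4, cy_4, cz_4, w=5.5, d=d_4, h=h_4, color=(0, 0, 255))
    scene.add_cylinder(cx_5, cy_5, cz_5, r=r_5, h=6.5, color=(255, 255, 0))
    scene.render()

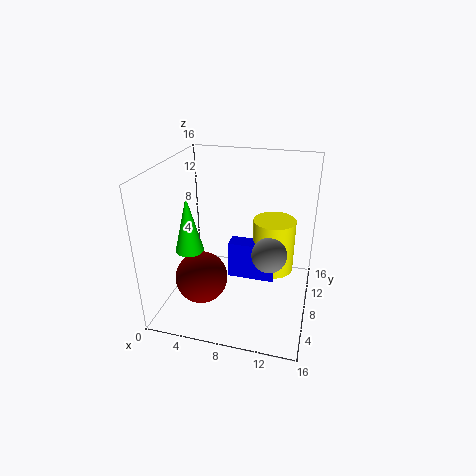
cx_1 = 4, cy_1 = 6.5, cz_1 = 3, cx_2 = 3.5, cy_2 = 5, cz_2 = 7.5, h_2 = 6, cx_3 = 11.5, cy_3 = 8.5, cz_3 = 6, cx_4 = 6.5, cy_4 = 9, cz_4 = 2, d_4 = 2, h_4 = 4.5, cx_5 = 11.5, cy_5 = 11.5, cz_5 = 2.5, r_5 = 2.5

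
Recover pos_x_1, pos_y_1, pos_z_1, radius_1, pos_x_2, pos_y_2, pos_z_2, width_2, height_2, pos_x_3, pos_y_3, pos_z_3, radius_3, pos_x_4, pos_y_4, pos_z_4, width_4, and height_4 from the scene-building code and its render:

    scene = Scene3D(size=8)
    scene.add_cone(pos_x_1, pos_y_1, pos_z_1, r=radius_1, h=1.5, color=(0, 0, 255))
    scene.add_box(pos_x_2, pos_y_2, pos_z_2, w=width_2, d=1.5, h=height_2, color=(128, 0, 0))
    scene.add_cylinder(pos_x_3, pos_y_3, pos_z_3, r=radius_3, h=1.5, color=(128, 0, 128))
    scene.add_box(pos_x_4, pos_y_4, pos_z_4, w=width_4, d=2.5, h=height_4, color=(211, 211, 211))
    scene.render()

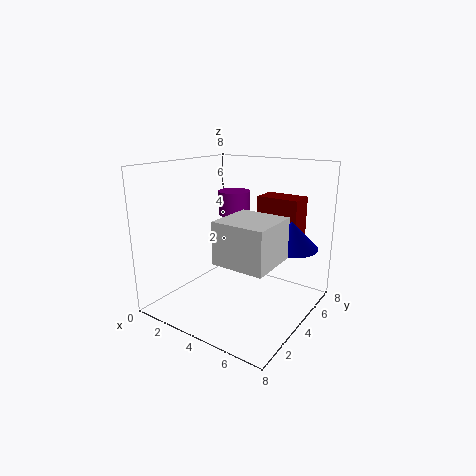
pos_x_1 = 6.5; pos_y_1 = 5.5; pos_z_1 = 3.5; radius_1 = 1.5; pos_x_2 = 4; pos_y_2 = 6; pos_z_2 = 3; width_2 = 2.5; height_2 = 3; pos_x_3 = 2; pos_y_3 = 6.5; pos_z_3 = 4.5; radius_3 = 1; pos_x_4 = 5; pos_y_4 = 0.5; pos_z_4 = 4; width_4 = 2.5; height_4 = 2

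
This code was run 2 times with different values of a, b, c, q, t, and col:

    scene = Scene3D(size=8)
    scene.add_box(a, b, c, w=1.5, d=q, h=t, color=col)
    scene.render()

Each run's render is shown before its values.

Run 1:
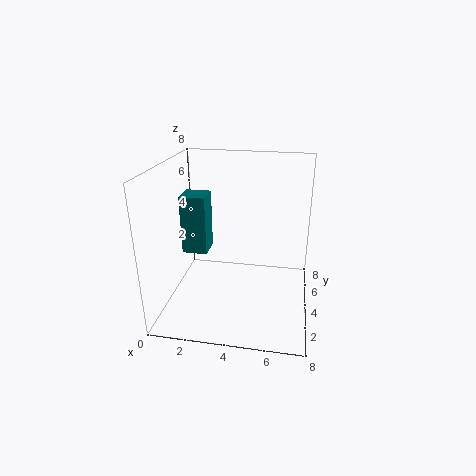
a = 0.5, b = 4.5, c = 2.5, q = 1.5, t = 3.5, col = 'teal'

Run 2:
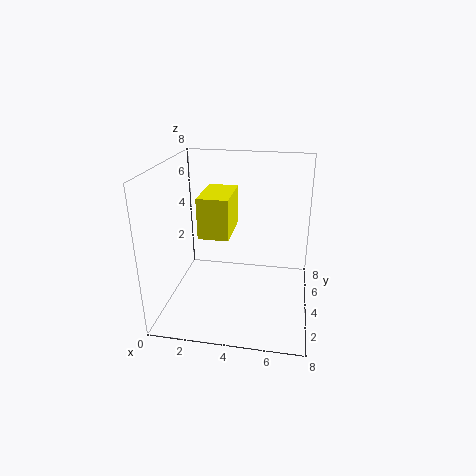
a = 2.5, b = 1.5, c = 5, q = 2.5, t = 2, col = 'yellow'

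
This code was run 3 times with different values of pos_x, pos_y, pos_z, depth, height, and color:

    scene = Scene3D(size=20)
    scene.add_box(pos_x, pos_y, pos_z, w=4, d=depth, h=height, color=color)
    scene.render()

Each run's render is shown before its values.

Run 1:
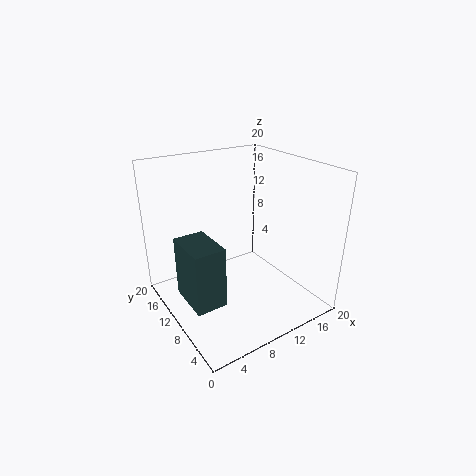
pos_x = 1
pos_y = 5
pos_z = 4
depth = 6
height = 8
color = 'darkslategray'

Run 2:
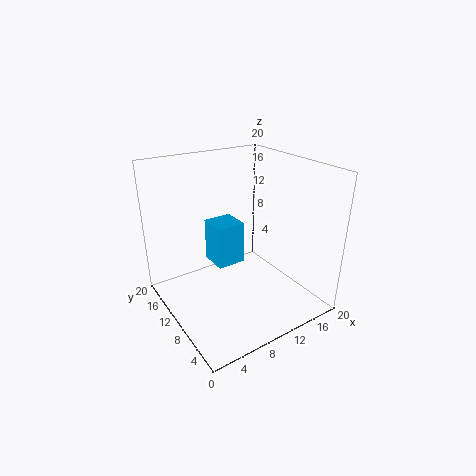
pos_x = 7
pos_y = 10
pos_z = 6
depth = 4
height = 6
color = 'deepskyblue'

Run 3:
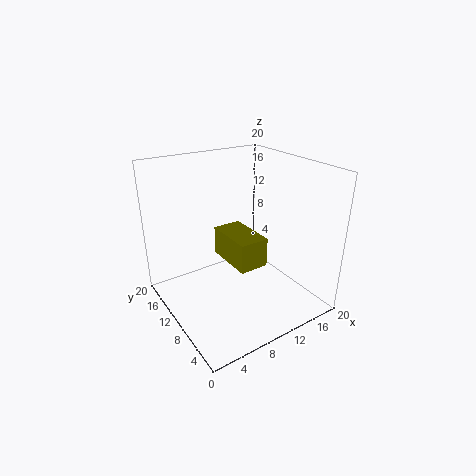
pos_x = 8
pos_y = 6
pos_z = 7
depth = 7
height = 4
color = 'olive'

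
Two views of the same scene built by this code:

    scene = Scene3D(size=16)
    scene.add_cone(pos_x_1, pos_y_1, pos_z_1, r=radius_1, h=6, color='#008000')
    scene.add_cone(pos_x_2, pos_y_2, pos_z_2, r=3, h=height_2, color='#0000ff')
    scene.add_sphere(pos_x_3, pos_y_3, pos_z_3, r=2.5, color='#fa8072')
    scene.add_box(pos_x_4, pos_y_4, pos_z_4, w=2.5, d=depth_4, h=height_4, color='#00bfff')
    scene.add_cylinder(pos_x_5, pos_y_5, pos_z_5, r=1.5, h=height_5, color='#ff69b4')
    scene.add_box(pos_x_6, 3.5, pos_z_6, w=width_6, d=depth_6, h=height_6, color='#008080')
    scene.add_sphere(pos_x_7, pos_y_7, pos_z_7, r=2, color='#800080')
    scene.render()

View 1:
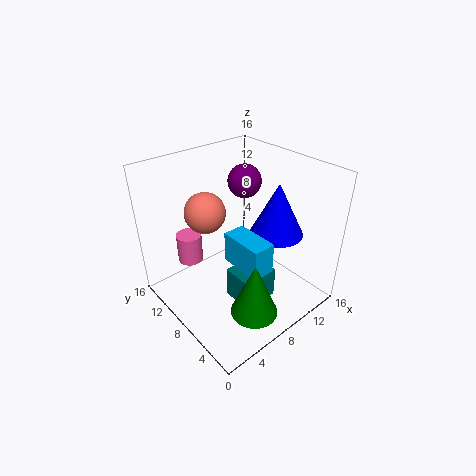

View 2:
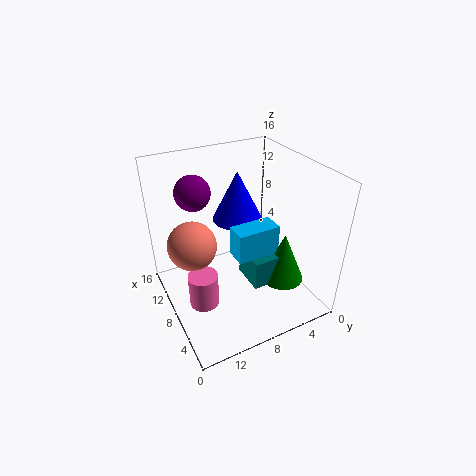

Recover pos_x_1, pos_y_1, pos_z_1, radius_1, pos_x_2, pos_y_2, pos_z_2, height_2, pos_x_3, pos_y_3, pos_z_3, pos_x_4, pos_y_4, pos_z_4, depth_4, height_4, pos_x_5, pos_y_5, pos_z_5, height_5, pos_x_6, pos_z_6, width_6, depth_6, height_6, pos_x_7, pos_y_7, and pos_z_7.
pos_x_1 = 6; pos_y_1 = 3; pos_z_1 = 2; radius_1 = 2.5; pos_x_2 = 12; pos_y_2 = 6; pos_z_2 = 8; height_2 = 6; pos_x_3 = 7.5; pos_y_3 = 13.5; pos_z_3 = 9; pos_x_4 = 6.5; pos_y_4 = 3.5; pos_z_4 = 5.5; depth_4 = 5; height_4 = 3.5; pos_x_5 = 5; pos_y_5 = 13.5; pos_z_5 = 3.5; height_5 = 3.5; pos_x_6 = 5.5; pos_z_6 = 2; width_6 = 4; depth_6 = 3.5; height_6 = 3.5; pos_x_7 = 12; pos_y_7 = 11.5; pos_z_7 = 12.5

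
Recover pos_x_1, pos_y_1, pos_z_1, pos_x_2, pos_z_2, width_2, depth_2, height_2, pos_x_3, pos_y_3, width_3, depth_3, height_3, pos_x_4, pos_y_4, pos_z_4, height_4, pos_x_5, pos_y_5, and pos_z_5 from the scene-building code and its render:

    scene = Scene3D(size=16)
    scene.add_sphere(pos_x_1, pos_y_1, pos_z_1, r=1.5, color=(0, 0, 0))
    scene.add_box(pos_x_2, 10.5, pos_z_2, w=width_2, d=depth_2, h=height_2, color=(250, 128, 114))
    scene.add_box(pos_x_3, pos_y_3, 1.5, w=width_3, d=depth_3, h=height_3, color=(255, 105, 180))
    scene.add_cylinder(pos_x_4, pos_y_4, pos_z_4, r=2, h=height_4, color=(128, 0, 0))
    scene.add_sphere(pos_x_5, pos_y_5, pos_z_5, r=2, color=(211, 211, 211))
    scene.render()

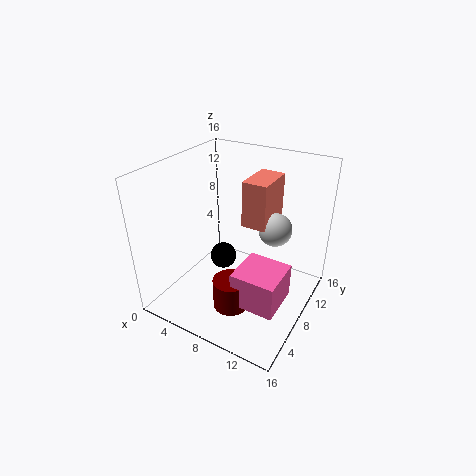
pos_x_1 = 6
pos_y_1 = 8
pos_z_1 = 5
pos_x_2 = 7
pos_z_2 = 8
width_2 = 3
depth_2 = 5
height_2 = 5.5
pos_x_3 = 9
pos_y_3 = 4.5
width_3 = 5
depth_3 = 5
height_3 = 4
pos_x_4 = 8.5
pos_y_4 = 5.5
pos_z_4 = 0.5
height_4 = 3.5
pos_x_5 = 10.5
pos_y_5 = 12.5
pos_z_5 = 7.5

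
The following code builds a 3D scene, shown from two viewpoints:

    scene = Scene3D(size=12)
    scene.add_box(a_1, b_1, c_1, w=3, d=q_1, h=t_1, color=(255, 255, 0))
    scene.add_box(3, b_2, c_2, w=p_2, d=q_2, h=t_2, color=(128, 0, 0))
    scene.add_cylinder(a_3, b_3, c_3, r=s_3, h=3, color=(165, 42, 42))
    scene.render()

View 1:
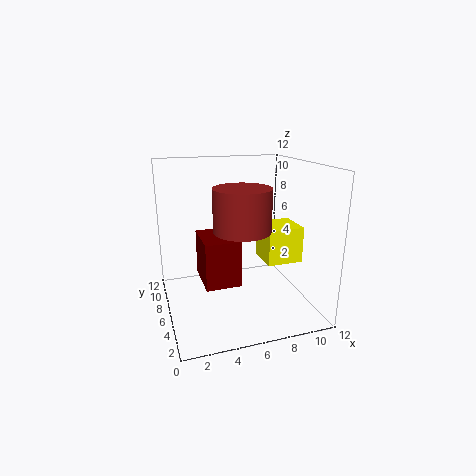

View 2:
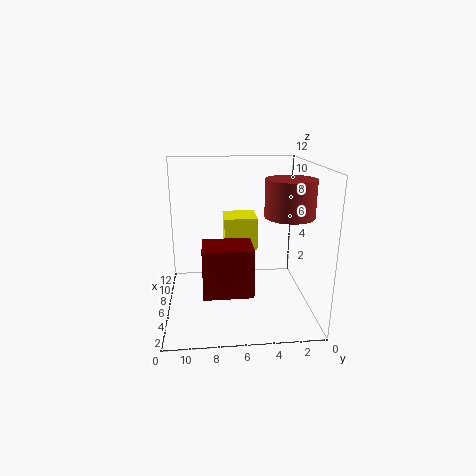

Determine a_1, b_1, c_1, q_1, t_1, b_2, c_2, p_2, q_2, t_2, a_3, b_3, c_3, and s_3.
a_1 = 8; b_1 = 4; c_1 = 4; q_1 = 3; t_1 = 3; b_2 = 5; c_2 = 2; p_2 = 3; q_2 = 4; t_2 = 4; a_3 = 5; b_3 = 2; c_3 = 8; s_3 = 2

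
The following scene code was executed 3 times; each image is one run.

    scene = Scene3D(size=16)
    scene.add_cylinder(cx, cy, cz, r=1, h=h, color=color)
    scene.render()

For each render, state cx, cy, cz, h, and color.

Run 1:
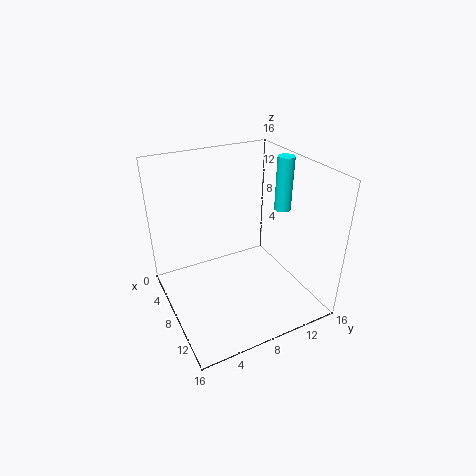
cx = 6.25; cy = 15; cz = 9.25; h = 6.5; color = 'cyan'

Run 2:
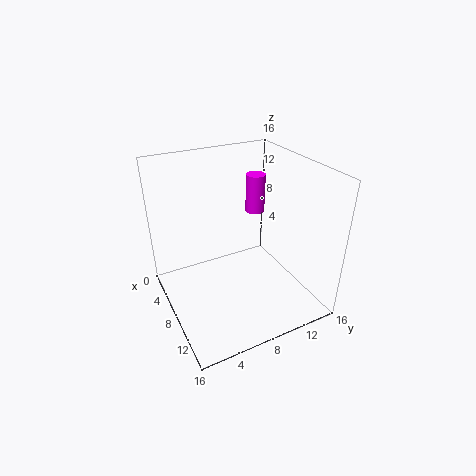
cx = 8.5; cy = 9.75; cz = 11.25; h = 4; color = 'magenta'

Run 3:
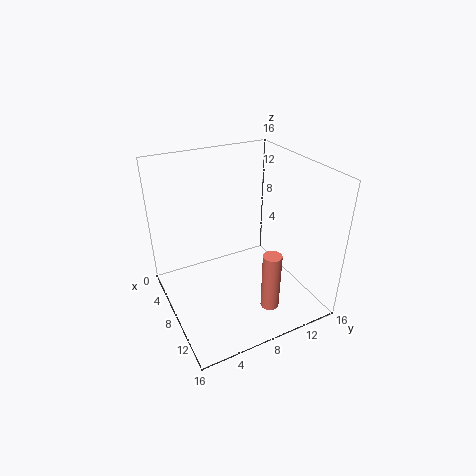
cx = 12.75; cy = 9.5; cz = 1.5; h = 6.5; color = 'salmon'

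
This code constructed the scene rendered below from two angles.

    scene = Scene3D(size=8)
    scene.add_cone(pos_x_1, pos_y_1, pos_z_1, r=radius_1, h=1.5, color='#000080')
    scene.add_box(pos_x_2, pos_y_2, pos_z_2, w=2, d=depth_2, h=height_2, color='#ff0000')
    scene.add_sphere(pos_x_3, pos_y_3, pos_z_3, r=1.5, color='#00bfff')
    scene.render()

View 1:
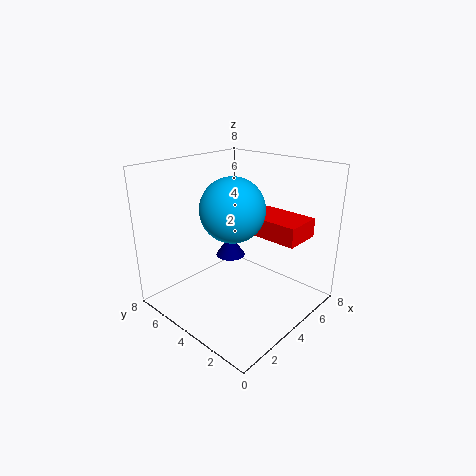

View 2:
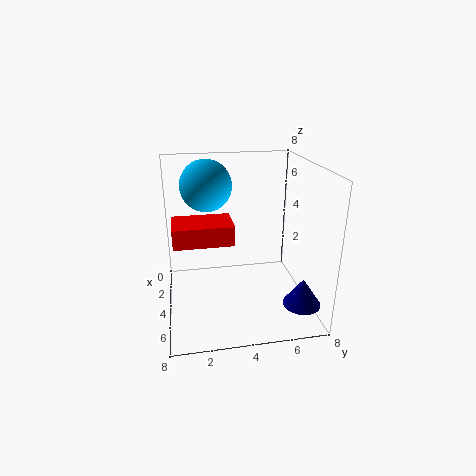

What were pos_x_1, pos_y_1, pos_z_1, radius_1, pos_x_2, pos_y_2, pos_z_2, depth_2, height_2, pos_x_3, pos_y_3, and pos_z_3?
pos_x_1 = 6.5
pos_y_1 = 7
pos_z_1 = 1
radius_1 = 1
pos_x_2 = 4
pos_y_2 = 0.5
pos_z_2 = 4.5
depth_2 = 3
height_2 = 1
pos_x_3 = 2
pos_y_3 = 2.5
pos_z_3 = 6.5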